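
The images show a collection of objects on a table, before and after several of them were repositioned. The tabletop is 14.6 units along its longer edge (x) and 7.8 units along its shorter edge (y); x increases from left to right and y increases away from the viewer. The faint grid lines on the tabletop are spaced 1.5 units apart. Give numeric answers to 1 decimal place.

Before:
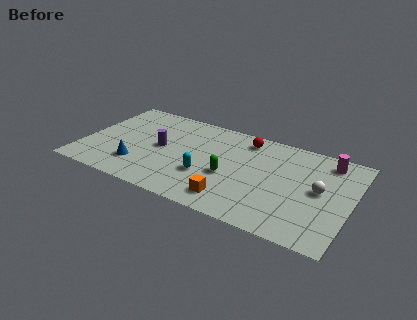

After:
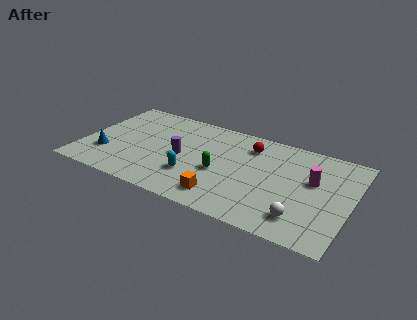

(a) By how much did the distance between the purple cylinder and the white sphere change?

-1.6

Before: roughly 8.7 units apart; after: 7.1. That's 1.6 units closer together.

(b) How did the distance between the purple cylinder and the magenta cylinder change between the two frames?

-2.1

They were about 9.3 units apart before and 7.2 after — 2.1 units closer together.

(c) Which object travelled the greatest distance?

the white sphere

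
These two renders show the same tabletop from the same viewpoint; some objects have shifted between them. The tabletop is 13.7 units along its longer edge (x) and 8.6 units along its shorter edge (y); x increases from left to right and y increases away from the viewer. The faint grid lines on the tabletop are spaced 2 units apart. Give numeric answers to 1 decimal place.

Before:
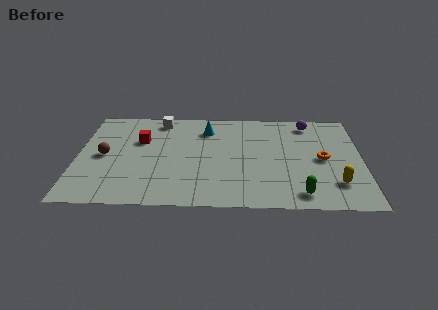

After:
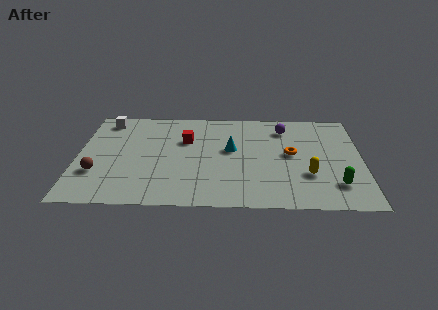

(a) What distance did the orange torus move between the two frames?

1.6

The orange torus was near (11.8, 4.2) before and (10.3, 4.6) after, so it travelled √(1.5² + 0.4²) ≈ 1.6 units.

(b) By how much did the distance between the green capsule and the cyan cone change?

-1.3

The distance was about 7.1 in the first image and 5.8 in the second, so they moved 1.3 units closer together.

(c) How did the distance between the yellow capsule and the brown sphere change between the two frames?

-1.2

The distance was about 11.3 in the first image and 10.1 in the second, so they moved 1.2 units closer together.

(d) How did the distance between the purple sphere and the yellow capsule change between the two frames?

-1.2

The distance was about 5.4 in the first image and 4.2 in the second, so they moved 1.2 units closer together.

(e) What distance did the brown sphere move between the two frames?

1.5

The brown sphere moved from about (1.3, 4.2) to (1.0, 2.7), a distance of √(0.3² + 1.5²) ≈ 1.5.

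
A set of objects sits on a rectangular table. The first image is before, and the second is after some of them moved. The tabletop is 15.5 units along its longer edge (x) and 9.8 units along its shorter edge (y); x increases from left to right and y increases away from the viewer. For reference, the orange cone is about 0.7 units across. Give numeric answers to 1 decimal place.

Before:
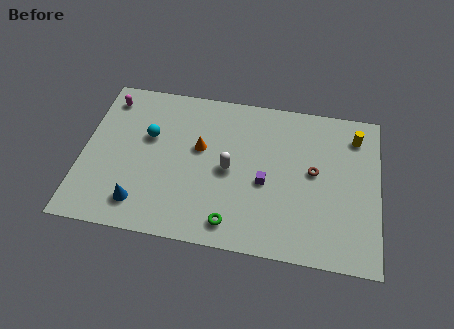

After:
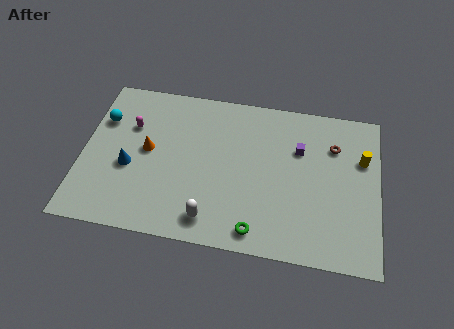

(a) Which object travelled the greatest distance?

the white capsule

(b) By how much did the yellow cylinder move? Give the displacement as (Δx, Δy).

(0.4, -1.4)

From the two frames, the yellow cylinder sits at roughly (14.2, 7.9) before and (14.6, 6.5) after.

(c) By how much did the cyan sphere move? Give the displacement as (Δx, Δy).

(-2.5, 0.7)

The cyan sphere started near (3.4, 6.1) and ended near (0.9, 6.8).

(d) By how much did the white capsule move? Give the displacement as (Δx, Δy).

(-0.8, -3.2)

From the two frames, the white capsule sits at roughly (7.7, 4.7) before and (6.9, 1.5) after.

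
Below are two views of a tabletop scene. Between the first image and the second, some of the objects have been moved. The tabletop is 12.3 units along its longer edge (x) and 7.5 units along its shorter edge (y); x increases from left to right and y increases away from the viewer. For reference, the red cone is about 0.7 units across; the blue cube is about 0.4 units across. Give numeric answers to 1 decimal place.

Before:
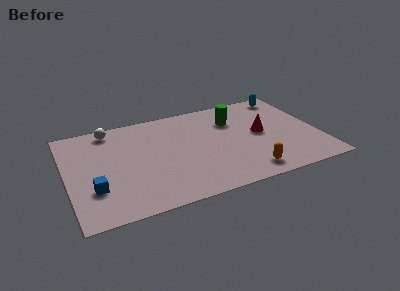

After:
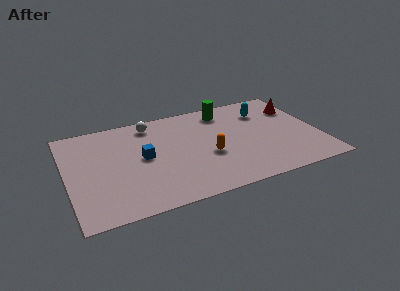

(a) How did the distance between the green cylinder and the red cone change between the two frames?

+1.7

Before: roughly 1.9 units apart; after: 3.6. That's 1.7 units further apart.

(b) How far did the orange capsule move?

2.5

The orange capsule was near (8.5, 1.1) before and (6.8, 3.0) after, so it travelled √(1.7² + 1.9²) ≈ 2.5 units.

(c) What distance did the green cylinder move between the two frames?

0.9

From (8.3, 5.4) to (8.0, 6.3), the green cylinder covered √(0.3² + 0.9²) ≈ 0.9 units.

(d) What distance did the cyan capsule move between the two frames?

1.6

The cyan capsule was near (11.2, 6.6) before and (9.9, 5.6) after, so it travelled √(1.3² + 1.0²) ≈ 1.6 units.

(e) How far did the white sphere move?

2.0

The white sphere moved from about (2.3, 6.6) to (4.3, 6.4), a distance of √(2.0² + 0.2²) ≈ 2.0.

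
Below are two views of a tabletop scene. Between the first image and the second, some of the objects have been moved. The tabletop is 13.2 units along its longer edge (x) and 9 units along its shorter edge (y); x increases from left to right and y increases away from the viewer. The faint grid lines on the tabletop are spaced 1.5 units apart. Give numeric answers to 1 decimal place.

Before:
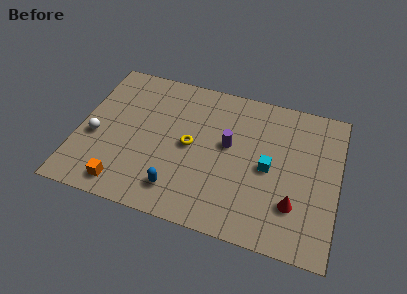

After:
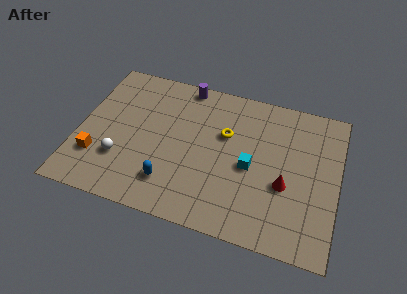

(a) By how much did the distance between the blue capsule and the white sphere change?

-2.1

They were about 4.8 units apart before and 2.7 after — 2.1 units closer together.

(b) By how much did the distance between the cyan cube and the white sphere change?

-2.2

The distance was about 8.8 in the first image and 6.6 in the second, so they moved 2.2 units closer together.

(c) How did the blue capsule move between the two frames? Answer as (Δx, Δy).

(-0.4, 0.3)

The blue capsule started near (5.3, 1.7) and ended near (4.9, 2.0).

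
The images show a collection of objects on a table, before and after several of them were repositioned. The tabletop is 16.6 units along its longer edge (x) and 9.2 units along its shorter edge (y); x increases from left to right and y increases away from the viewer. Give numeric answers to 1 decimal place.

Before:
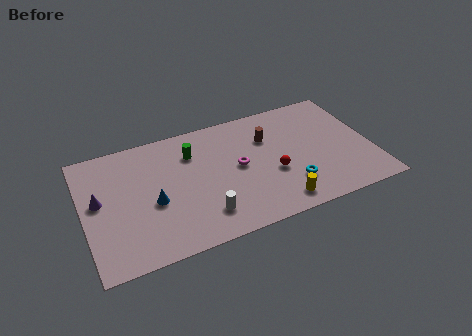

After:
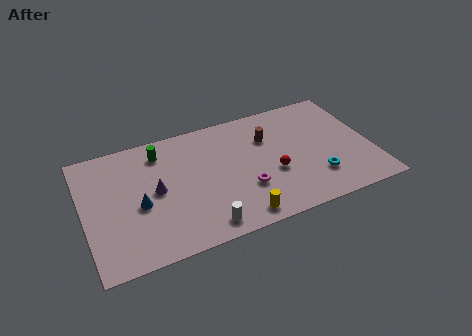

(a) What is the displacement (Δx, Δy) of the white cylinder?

(-0.1, -0.8)

The white cylinder started near (6.6, 2.0) and ended near (6.5, 1.2).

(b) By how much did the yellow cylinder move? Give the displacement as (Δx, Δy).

(-2.3, -0.2)

The yellow cylinder was at about (10.8, 1.3) and moved to about (8.5, 1.1).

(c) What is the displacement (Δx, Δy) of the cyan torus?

(1.5, 0.0)

The cyan torus started near (11.7, 2.4) and ended near (13.2, 2.4).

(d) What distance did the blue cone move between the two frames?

0.8

The blue cone moved from about (3.9, 3.9) to (3.1, 4.0), a distance of √(0.8² + 0.1²) ≈ 0.8.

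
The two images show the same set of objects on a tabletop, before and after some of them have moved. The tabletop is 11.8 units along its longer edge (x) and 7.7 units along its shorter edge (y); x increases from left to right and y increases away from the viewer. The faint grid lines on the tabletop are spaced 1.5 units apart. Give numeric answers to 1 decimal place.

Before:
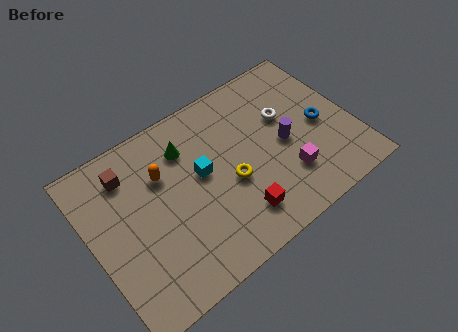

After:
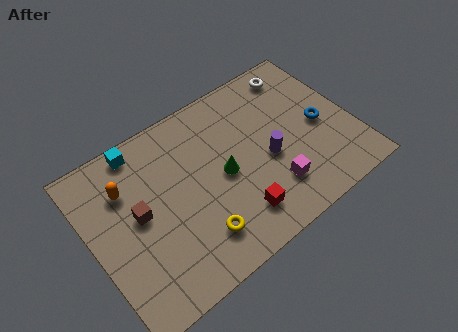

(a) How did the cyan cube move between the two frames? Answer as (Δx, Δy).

(-2.3, 2.6)

From the two frames, the cyan cube sits at roughly (5.0, 4.3) before and (2.7, 6.9) after.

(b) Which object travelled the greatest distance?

the cyan cube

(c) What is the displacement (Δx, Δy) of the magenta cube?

(-0.7, -0.2)

The magenta cube was at about (8.5, 2.1) and moved to about (7.8, 1.9).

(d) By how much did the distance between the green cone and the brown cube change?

+1.2

They were about 2.6 units apart before and 3.8 after — 1.2 units further apart.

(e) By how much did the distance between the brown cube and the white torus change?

+1.2

The distance was about 7.1 in the first image and 8.3 in the second, so they moved 1.2 units further apart.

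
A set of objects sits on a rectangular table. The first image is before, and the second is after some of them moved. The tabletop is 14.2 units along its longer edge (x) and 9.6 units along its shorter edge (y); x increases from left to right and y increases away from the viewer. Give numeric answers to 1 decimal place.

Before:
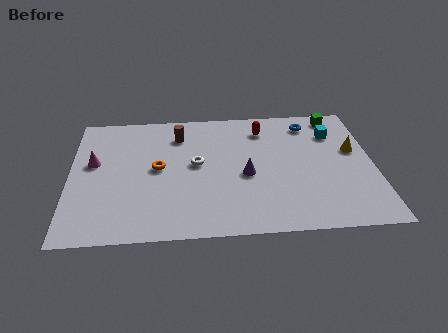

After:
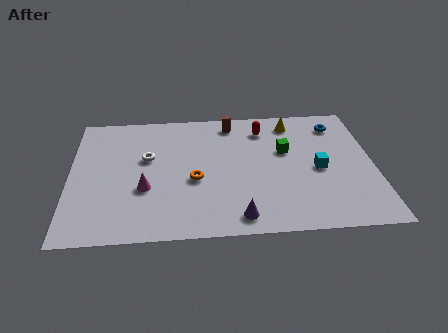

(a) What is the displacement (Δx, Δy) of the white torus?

(-2.3, 0.6)

The white torus was at about (5.9, 5.2) and moved to about (3.6, 5.8).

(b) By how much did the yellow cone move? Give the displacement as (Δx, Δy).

(-2.8, 2.4)

From the two frames, the yellow cone sits at roughly (13.3, 5.7) before and (10.5, 8.1) after.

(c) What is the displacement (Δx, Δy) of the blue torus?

(1.3, -0.2)

From the two frames, the blue torus sits at roughly (11.3, 8.0) before and (12.6, 7.8) after.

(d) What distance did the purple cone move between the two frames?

3.0

The purple cone moved from about (8.2, 4.2) to (7.8, 1.2), a distance of √(0.4² + 3.0²) ≈ 3.0.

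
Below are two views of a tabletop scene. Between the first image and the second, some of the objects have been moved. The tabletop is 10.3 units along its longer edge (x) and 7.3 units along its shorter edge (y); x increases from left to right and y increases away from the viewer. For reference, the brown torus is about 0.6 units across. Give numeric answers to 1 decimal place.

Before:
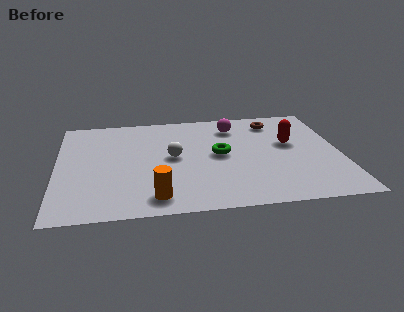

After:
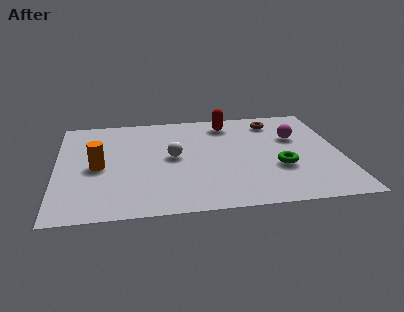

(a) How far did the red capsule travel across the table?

2.8

The red capsule moved from about (8.5, 4.3) to (6.3, 6.1), a distance of √(2.2² + 1.8²) ≈ 2.8.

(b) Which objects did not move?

the white sphere and the brown torus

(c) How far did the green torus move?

2.4

The green torus moved from about (5.9, 3.8) to (8.0, 2.6), a distance of √(2.1² + 1.2²) ≈ 2.4.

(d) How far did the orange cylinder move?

3.0

From (3.5, 1.1) to (1.5, 3.4), the orange cylinder covered √(2.0² + 2.3²) ≈ 3.0 units.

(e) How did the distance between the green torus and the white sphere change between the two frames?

+2.3

The distance was about 1.7 in the first image and 4.0 in the second, so they moved 2.3 units further apart.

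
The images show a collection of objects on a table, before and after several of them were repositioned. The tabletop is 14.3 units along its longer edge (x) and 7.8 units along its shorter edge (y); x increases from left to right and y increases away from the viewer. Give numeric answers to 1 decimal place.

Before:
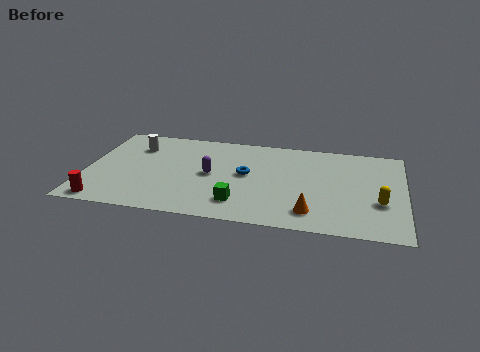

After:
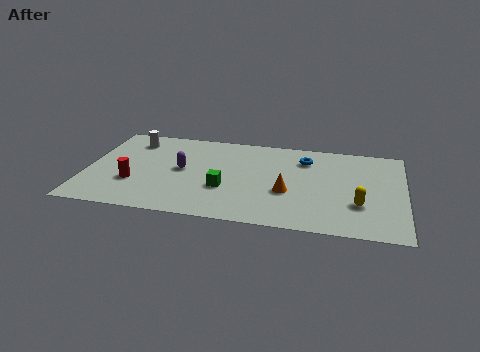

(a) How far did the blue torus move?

3.2

The blue torus was near (7.2, 4.2) before and (9.8, 6.0) after, so it travelled √(2.6² + 1.8²) ≈ 3.2 units.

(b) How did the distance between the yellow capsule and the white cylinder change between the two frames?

-0.4

Before: roughly 11.5 units apart; after: 11.1. That's 0.4 units closer together.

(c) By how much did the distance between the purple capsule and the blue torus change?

+4.2

The distance was about 1.6 in the first image and 5.8 in the second, so they moved 4.2 units further apart.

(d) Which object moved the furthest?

the blue torus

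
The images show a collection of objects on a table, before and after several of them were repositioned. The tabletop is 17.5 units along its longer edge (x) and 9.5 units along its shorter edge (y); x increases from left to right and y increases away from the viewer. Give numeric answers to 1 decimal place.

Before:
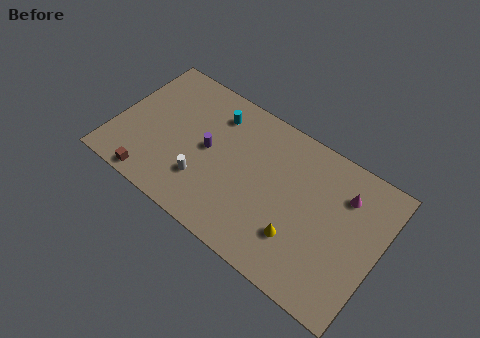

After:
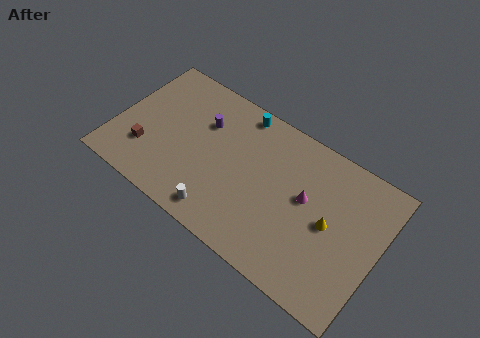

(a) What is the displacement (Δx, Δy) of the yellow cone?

(1.7, 2.0)

The yellow cone started near (12.6, 2.7) and ended near (14.3, 4.7).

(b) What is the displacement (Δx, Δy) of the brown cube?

(-0.8, 1.8)

The brown cube was at about (3.1, 0.9) and moved to about (2.3, 2.7).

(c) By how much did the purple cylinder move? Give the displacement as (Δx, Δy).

(-0.6, 1.6)

From the two frames, the purple cylinder sits at roughly (6.1, 4.9) before and (5.5, 6.5) after.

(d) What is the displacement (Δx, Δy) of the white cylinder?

(1.5, -1.4)

The white cylinder started near (6.2, 2.7) and ended near (7.7, 1.3).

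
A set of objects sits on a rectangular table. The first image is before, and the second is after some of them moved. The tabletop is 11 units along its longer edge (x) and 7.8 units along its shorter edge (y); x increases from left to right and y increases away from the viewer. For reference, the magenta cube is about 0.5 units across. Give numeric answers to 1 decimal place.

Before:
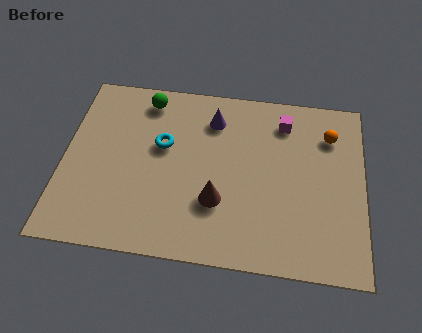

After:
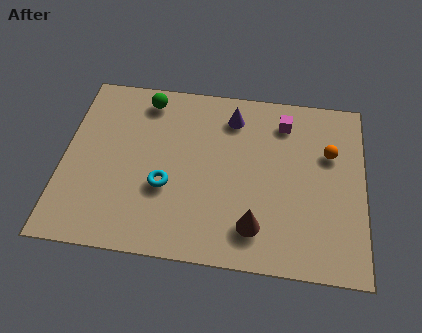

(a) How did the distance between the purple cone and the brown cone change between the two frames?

+1.2

The distance was about 3.6 in the first image and 4.8 in the second, so they moved 1.2 units further apart.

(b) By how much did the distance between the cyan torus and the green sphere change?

+1.8

Before: roughly 2.1 units apart; after: 3.9. That's 1.8 units further apart.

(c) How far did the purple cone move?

0.7

The purple cone moved from about (5.4, 6.1) to (6.1, 6.3), a distance of √(0.7² + 0.2²) ≈ 0.7.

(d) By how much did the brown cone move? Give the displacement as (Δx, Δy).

(1.4, -0.9)

The brown cone started near (5.7, 2.5) and ended near (7.1, 1.6).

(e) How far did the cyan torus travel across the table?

1.8

The cyan torus was near (3.6, 4.7) before and (3.8, 2.9) after, so it travelled √(0.2² + 1.8²) ≈ 1.8 units.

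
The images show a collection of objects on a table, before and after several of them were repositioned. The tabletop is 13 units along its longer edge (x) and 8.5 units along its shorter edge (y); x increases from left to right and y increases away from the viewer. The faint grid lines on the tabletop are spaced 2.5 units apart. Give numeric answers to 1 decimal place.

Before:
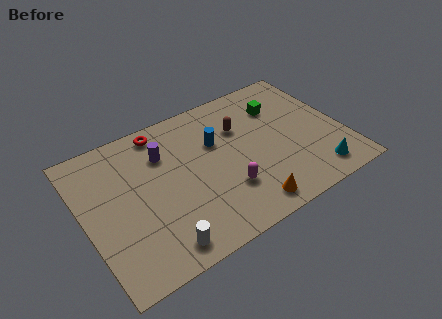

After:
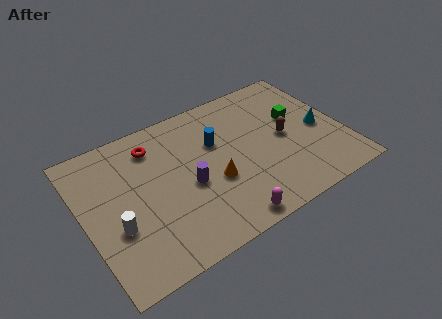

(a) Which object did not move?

the blue cylinder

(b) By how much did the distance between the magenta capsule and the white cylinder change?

+1.7

The distance was about 3.9 in the first image and 5.6 in the second, so they moved 1.7 units further apart.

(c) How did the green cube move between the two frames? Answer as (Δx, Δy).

(0.7, -1.1)

From the two frames, the green cube sits at roughly (10.2, 6.2) before and (10.9, 5.1) after.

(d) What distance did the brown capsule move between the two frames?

2.6

The brown capsule moved from about (8.1, 5.8) to (10.1, 4.2), a distance of √(2.0² + 1.6²) ≈ 2.6.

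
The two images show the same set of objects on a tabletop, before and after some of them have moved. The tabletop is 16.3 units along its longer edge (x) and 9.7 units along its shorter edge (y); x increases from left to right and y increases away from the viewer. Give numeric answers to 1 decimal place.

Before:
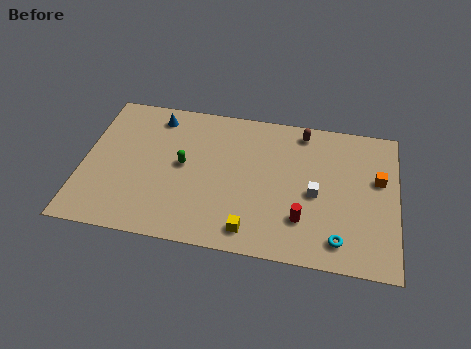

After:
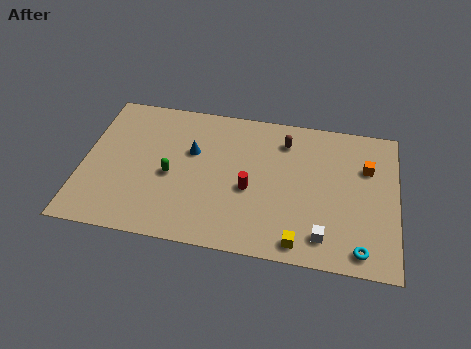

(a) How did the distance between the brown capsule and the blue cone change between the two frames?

-2.6

The distance was about 7.7 in the first image and 5.1 in the second, so they moved 2.6 units closer together.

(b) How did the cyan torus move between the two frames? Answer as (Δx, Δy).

(1.1, -0.4)

From the two frames, the cyan torus sits at roughly (13.4, 1.6) before and (14.5, 1.2) after.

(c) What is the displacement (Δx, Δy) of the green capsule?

(-0.6, -0.8)

The green capsule was at about (5.2, 5.1) and moved to about (4.6, 4.3).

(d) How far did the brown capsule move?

1.2

The brown capsule moved from about (11.3, 8.5) to (10.4, 7.7), a distance of √(0.9² + 0.8²) ≈ 1.2.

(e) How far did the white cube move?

2.7

From (12.1, 4.4) to (12.6, 1.7), the white cube covered √(0.5² + 2.7²) ≈ 2.7 units.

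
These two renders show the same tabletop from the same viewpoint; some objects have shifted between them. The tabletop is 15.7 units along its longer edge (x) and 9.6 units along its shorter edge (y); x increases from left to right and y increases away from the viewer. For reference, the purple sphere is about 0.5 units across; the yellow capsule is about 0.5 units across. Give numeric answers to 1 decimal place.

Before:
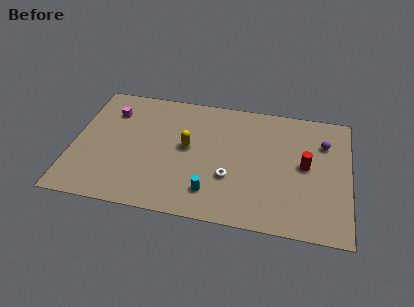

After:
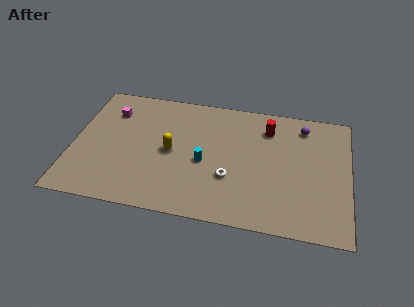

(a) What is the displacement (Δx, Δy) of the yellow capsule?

(-0.9, -0.5)

The yellow capsule was at about (6.5, 5.2) and moved to about (5.6, 4.7).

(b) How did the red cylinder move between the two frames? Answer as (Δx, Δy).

(-2.2, 2.5)

The red cylinder started near (13.2, 5.0) and ended near (11.0, 7.5).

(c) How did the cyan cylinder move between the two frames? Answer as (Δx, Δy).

(-0.5, 2.2)

The cyan cylinder was at about (8.0, 2.0) and moved to about (7.5, 4.2).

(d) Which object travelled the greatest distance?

the red cylinder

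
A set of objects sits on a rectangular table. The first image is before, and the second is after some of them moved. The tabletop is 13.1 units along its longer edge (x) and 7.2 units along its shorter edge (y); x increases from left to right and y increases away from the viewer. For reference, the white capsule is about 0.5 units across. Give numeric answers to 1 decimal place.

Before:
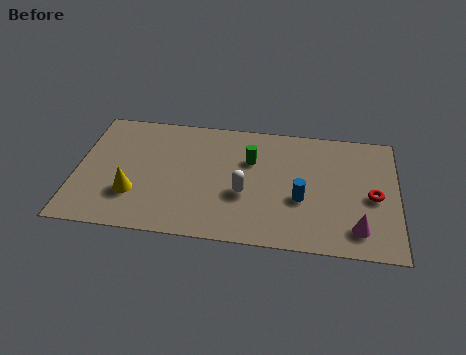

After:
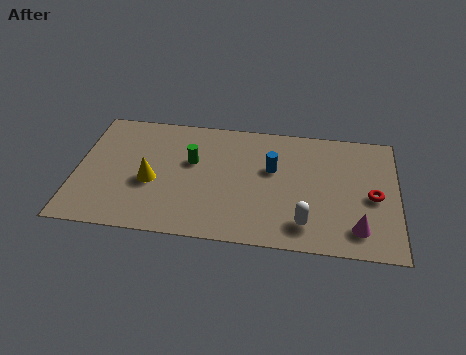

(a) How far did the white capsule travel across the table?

2.9

The white capsule moved from about (6.9, 2.8) to (9.4, 1.4), a distance of √(2.5² + 1.4²) ≈ 2.9.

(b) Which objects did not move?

the red torus and the magenta cone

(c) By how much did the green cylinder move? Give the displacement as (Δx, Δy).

(-2.4, -0.4)

The green cylinder started near (7.1, 4.8) and ended near (4.7, 4.4).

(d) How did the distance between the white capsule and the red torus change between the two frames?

-1.9

They were about 5.2 units apart before and 3.3 after — 1.9 units closer together.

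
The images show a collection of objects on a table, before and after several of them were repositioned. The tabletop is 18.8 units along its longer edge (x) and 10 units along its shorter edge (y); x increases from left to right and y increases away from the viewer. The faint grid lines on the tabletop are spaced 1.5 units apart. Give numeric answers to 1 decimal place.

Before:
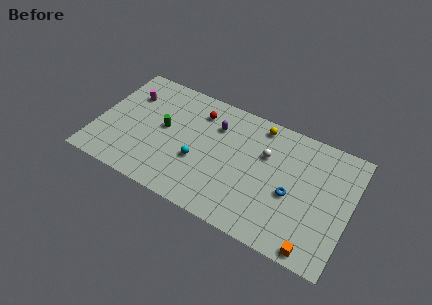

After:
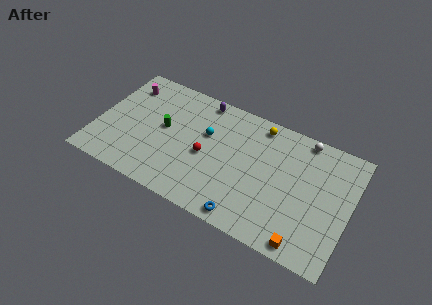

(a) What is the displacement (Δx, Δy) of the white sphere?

(2.6, 2.5)

The white sphere started near (12.4, 6.6) and ended near (15.0, 9.1).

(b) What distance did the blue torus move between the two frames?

4.4

The blue torus moved from about (14.6, 4.3) to (11.7, 1.0), a distance of √(2.9² + 3.3²) ≈ 4.4.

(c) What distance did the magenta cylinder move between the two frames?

0.8

From (2.0, 7.2) to (1.6, 7.9), the magenta cylinder covered √(0.4² + 0.7²) ≈ 0.8 units.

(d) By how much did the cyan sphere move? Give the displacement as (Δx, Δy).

(0.3, 2.5)

From the two frames, the cyan sphere sits at roughly (7.7, 3.8) before and (8.0, 6.3) after.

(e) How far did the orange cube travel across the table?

0.7

From (16.7, 0.9) to (16.0, 1.0), the orange cube covered √(0.7² + 0.1²) ≈ 0.7 units.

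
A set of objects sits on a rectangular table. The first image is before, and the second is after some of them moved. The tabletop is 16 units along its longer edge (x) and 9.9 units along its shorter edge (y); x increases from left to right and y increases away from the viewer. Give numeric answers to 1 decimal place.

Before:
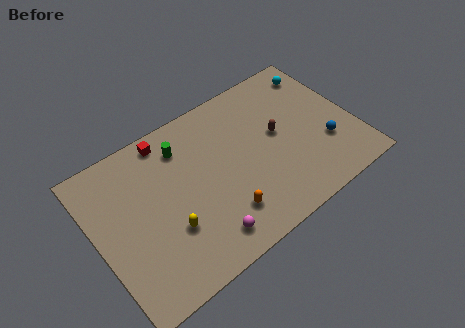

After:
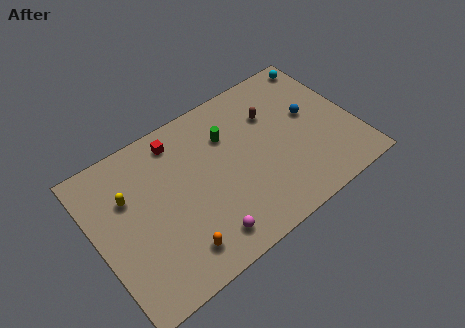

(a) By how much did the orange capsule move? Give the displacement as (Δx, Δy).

(-3.0, -0.5)

From the two frames, the orange capsule sits at roughly (7.3, 2.3) before and (4.3, 1.8) after.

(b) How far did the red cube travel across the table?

0.7

The red cube moved from about (5.0, 8.8) to (5.6, 8.4), a distance of √(0.6² + 0.4²) ≈ 0.7.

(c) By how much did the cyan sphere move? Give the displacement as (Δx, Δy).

(0.3, 0.6)

The cyan sphere started near (14.7, 8.2) and ended near (15.0, 8.8).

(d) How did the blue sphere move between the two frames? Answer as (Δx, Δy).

(-0.5, 2.4)

The blue sphere was at about (14.0, 3.2) and moved to about (13.5, 5.6).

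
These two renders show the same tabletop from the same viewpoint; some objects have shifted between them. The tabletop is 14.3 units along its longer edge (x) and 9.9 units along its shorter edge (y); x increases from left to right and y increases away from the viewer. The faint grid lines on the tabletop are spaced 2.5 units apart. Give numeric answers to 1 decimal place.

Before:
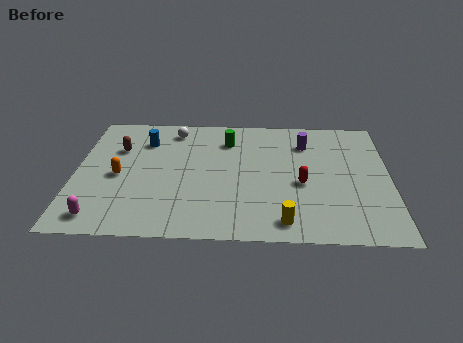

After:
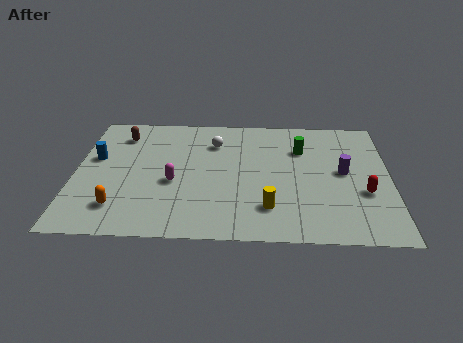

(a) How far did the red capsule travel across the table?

2.9

The red capsule was near (10.3, 4.2) before and (13.1, 3.6) after, so it travelled √(2.8² + 0.6²) ≈ 2.9 units.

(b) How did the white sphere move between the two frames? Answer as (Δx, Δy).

(1.9, -1.0)

The white sphere started near (4.4, 8.4) and ended near (6.3, 7.4).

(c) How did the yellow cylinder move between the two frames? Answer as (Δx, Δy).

(-0.7, 1.0)

The yellow cylinder was at about (9.5, 1.3) and moved to about (8.8, 2.3).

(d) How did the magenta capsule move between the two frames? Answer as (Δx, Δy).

(3.2, 2.8)

The magenta capsule was at about (1.3, 1.3) and moved to about (4.5, 4.1).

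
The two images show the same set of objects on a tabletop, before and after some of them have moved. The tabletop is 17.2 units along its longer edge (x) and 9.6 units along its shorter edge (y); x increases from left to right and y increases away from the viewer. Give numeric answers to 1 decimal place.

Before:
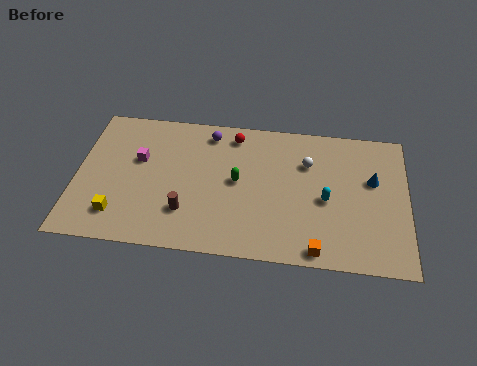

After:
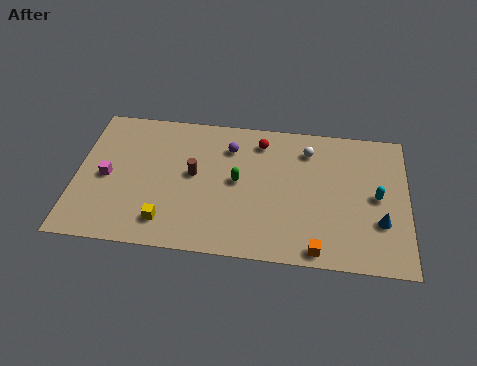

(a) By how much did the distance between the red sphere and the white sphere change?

-1.7

They were about 4.2 units apart before and 2.5 after — 1.7 units closer together.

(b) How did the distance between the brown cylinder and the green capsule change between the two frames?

-1.2

Before: roughly 3.5 units apart; after: 2.3. That's 1.2 units closer together.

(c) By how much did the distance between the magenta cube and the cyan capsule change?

+4.1

Before: roughly 9.9 units apart; after: 14.0. That's 4.1 units further apart.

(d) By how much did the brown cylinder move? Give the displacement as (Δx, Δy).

(0.3, 2.6)

From the two frames, the brown cylinder sits at roughly (5.8, 2.6) before and (6.1, 5.2) after.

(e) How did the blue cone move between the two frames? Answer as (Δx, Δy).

(0.4, -2.8)

The blue cone was at about (15.4, 5.9) and moved to about (15.8, 3.1).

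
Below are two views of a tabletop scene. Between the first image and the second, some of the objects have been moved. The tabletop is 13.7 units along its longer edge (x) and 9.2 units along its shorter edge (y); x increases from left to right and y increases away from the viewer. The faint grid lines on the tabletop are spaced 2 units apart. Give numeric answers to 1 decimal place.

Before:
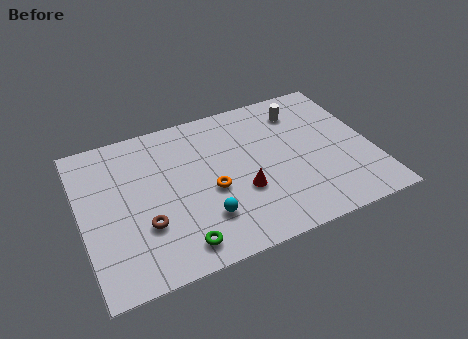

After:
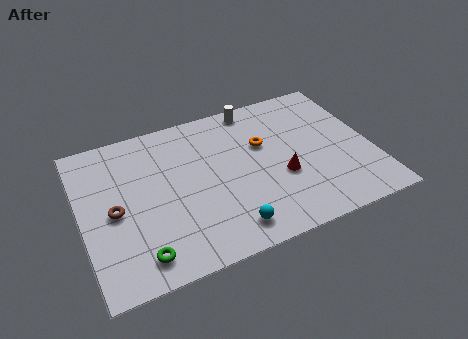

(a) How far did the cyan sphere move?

1.4

The cyan sphere was near (5.5, 2.4) before and (6.5, 1.4) after, so it travelled √(1.0² + 1.0²) ≈ 1.4 units.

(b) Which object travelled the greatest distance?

the orange torus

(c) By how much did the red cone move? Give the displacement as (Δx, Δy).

(1.9, 0.2)

The red cone started near (7.4, 3.3) and ended near (9.3, 3.5).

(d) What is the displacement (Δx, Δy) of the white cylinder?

(-2.1, 1.0)

From the two frames, the white cylinder sits at roughly (10.7, 7.3) before and (8.6, 8.3) after.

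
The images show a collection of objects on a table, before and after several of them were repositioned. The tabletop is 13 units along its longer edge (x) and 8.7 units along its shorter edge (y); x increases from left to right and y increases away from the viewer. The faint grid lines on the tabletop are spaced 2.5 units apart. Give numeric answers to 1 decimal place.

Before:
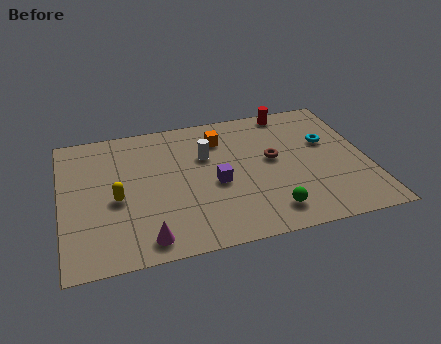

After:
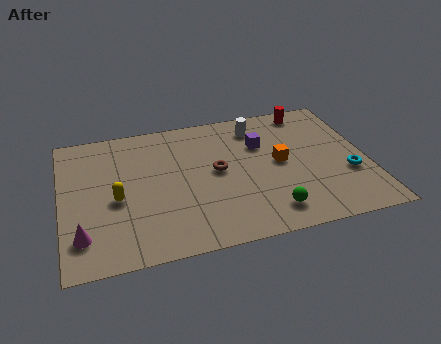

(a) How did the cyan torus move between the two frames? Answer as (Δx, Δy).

(0.7, -2.3)

The cyan torus started near (11.4, 5.4) and ended near (12.1, 3.1).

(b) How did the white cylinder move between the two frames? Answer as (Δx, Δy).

(2.3, 1.4)

The white cylinder started near (6.2, 5.7) and ended near (8.5, 7.1).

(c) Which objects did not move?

the yellow capsule and the green sphere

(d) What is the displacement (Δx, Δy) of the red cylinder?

(0.8, -0.2)

The red cylinder started near (10.0, 7.9) and ended near (10.8, 7.7).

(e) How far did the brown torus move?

2.4

The brown torus was near (9.0, 4.8) before and (6.6, 4.6) after, so it travelled √(2.4² + 0.2²) ≈ 2.4 units.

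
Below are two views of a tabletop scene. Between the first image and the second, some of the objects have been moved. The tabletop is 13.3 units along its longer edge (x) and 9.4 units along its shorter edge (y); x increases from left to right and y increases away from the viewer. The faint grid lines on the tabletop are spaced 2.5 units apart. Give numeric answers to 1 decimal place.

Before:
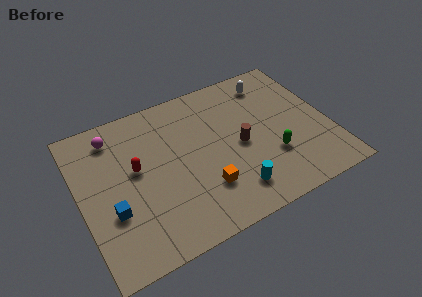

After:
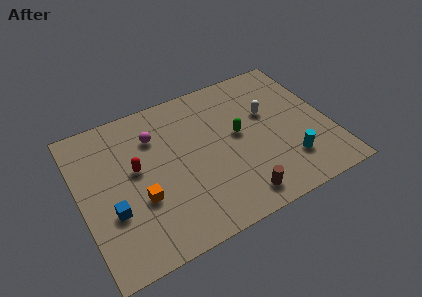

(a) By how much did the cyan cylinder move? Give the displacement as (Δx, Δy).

(3.1, 0.5)

The cyan cylinder was at about (7.7, 1.8) and moved to about (10.8, 2.3).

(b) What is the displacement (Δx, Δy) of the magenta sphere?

(2.1, -0.9)

From the two frames, the magenta sphere sits at roughly (2.1, 7.8) before and (4.2, 6.9) after.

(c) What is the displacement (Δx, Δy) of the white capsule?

(-0.5, -2.0)

The white capsule was at about (10.7, 7.8) and moved to about (10.2, 5.8).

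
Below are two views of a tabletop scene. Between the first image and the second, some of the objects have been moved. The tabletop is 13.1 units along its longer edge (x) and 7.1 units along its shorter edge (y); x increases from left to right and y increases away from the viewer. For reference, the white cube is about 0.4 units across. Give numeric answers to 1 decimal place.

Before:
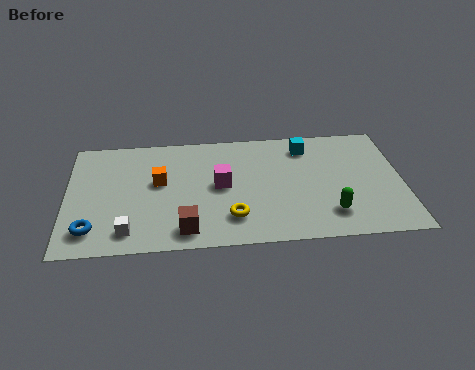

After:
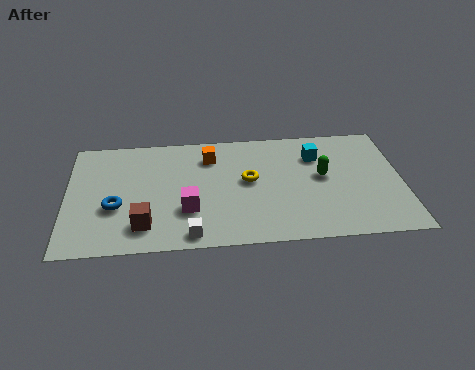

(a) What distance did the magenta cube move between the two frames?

1.9

From (6.0, 3.7) to (4.7, 2.3), the magenta cube covered √(1.3² + 1.4²) ≈ 1.9 units.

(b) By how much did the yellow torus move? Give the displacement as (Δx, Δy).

(0.7, 2.2)

The yellow torus was at about (6.4, 1.7) and moved to about (7.1, 3.9).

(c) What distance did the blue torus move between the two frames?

1.6

The blue torus was near (1.0, 1.4) before and (1.9, 2.7) after, so it travelled √(0.9² + 1.3²) ≈ 1.6 units.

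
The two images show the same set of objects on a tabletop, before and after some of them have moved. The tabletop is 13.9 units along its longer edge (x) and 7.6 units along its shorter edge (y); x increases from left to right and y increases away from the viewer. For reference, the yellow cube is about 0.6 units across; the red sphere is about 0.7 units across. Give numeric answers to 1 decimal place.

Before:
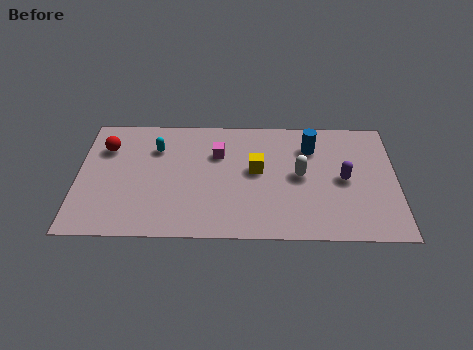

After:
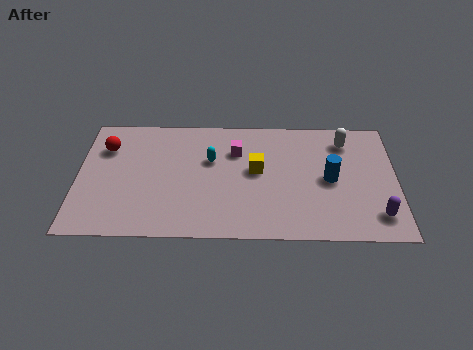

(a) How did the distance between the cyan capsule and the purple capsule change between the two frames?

-0.5

They were about 8.4 units apart before and 7.9 after — 0.5 units closer together.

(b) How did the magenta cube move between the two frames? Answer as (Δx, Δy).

(0.8, 0.2)

The magenta cube was at about (6.1, 5.2) and moved to about (6.9, 5.4).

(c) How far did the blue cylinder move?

2.2

From (10.2, 5.7) to (11.0, 3.7), the blue cylinder covered √(0.8² + 2.0²) ≈ 2.2 units.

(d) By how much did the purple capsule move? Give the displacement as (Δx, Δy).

(1.4, -2.2)

The purple capsule was at about (11.6, 3.7) and moved to about (13.0, 1.5).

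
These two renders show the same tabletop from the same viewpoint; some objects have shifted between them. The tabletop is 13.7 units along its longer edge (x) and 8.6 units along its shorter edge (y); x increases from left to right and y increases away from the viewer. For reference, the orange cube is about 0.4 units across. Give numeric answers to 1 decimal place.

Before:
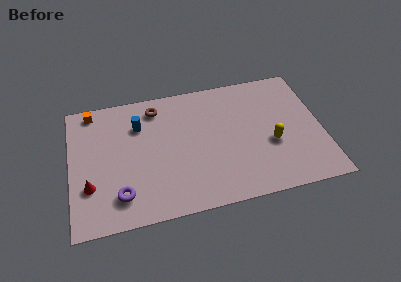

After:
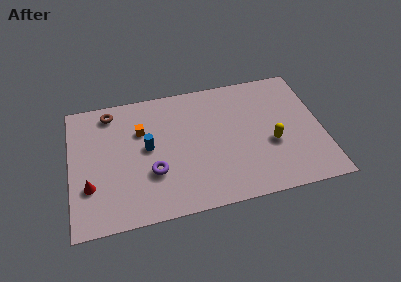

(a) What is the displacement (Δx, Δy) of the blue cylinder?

(0.4, -1.6)

From the two frames, the blue cylinder sits at roughly (3.8, 6.2) before and (4.2, 4.6) after.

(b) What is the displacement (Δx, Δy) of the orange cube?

(2.6, -1.9)

The orange cube was at about (1.3, 7.7) and moved to about (3.9, 5.8).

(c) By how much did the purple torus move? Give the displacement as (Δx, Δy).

(1.8, 1.1)

From the two frames, the purple torus sits at roughly (2.6, 1.8) before and (4.4, 2.9) after.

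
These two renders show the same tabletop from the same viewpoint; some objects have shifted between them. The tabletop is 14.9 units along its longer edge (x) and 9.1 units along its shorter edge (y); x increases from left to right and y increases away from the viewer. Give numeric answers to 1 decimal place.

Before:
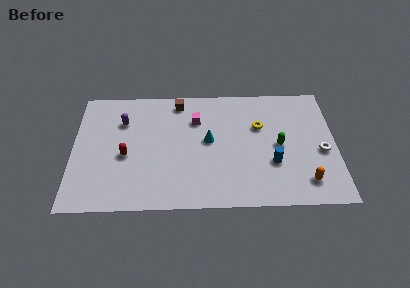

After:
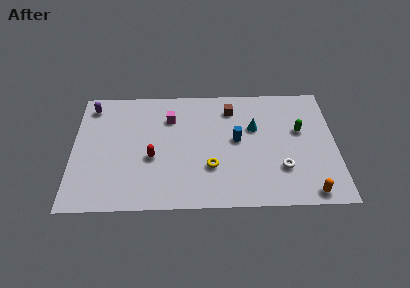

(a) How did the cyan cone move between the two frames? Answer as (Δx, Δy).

(2.6, 0.9)

The cyan cone was at about (7.7, 4.9) and moved to about (10.3, 5.8).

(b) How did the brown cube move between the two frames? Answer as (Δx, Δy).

(3.0, -0.6)

The brown cube was at about (6.0, 7.9) and moved to about (9.0, 7.3).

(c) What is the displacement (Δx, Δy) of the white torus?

(-2.3, -1.2)

From the two frames, the white torus sits at roughly (14.1, 3.9) before and (11.8, 2.7) after.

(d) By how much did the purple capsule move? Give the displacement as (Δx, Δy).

(-1.8, 1.2)

The purple capsule started near (2.8, 6.5) and ended near (1.0, 7.7).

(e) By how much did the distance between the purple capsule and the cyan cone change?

+4.3

Before: roughly 5.2 units apart; after: 9.5. That's 4.3 units further apart.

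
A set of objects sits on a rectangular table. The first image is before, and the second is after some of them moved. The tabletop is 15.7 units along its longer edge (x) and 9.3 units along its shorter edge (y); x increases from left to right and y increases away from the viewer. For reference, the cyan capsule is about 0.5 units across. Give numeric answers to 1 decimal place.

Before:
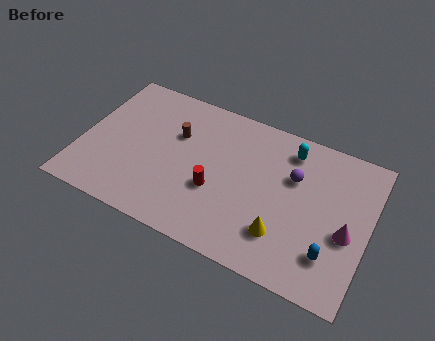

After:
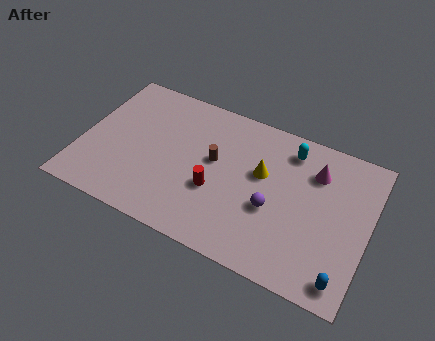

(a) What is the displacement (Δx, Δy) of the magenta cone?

(-2.0, 3.0)

The magenta cone was at about (14.6, 3.9) and moved to about (12.6, 6.9).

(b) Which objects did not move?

the red cylinder and the cyan capsule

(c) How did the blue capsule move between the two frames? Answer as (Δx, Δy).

(0.8, -1.1)

The blue capsule started near (13.9, 2.3) and ended near (14.7, 1.2).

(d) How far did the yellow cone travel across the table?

3.5

The yellow cone moved from about (11.3, 2.4) to (9.8, 5.6), a distance of √(1.5² + 3.2²) ≈ 3.5.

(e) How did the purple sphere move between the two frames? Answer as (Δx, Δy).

(-0.9, -2.4)

The purple sphere was at about (11.5, 6.1) and moved to about (10.6, 3.7).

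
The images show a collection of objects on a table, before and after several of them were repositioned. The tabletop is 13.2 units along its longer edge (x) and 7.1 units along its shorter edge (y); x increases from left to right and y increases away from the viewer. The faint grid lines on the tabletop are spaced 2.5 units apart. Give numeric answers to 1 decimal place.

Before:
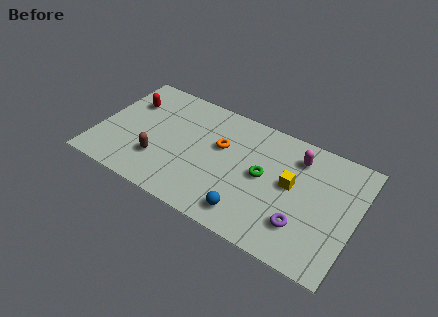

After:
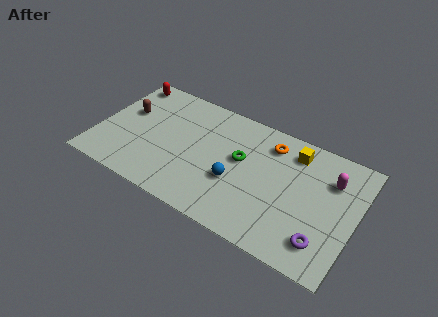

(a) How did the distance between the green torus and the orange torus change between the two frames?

-0.3

The distance was about 2.4 in the first image and 2.1 in the second, so they moved 0.3 units closer together.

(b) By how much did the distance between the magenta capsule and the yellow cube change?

+0.4

They were about 1.7 units apart before and 2.1 after — 0.4 units further apart.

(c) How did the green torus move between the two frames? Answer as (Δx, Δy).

(-1.2, 0.4)

The green torus started near (8.5, 3.7) and ended near (7.3, 4.1).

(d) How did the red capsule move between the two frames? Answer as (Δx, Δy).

(-0.4, 1.2)

The red capsule started near (1.3, 5.0) and ended near (0.9, 6.2).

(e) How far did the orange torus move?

2.7

The orange torus moved from about (6.2, 4.4) to (8.6, 5.7), a distance of √(2.4² + 1.3²) ≈ 2.7.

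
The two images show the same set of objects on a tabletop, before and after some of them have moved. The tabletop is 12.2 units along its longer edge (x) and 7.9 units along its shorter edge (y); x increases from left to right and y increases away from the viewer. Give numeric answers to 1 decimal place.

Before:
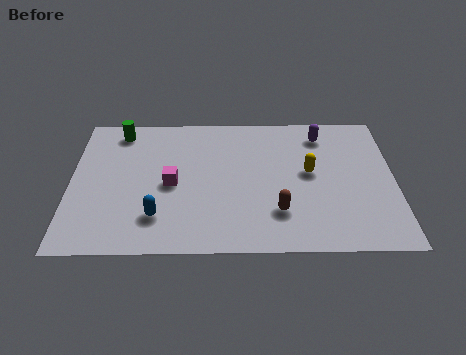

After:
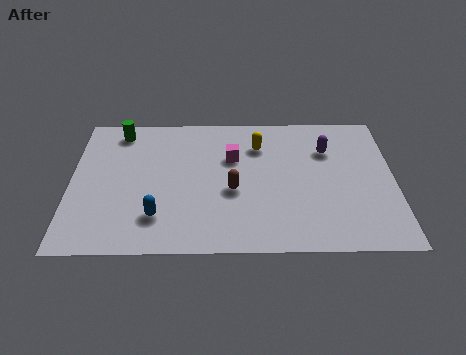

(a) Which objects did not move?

the blue capsule and the green cylinder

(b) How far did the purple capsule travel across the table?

0.9

The purple capsule moved from about (9.5, 6.5) to (9.7, 5.6), a distance of √(0.2² + 0.9²) ≈ 0.9.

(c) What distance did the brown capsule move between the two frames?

2.1

The brown capsule moved from about (7.8, 2.1) to (6.1, 3.3), a distance of √(1.7² + 1.2²) ≈ 2.1.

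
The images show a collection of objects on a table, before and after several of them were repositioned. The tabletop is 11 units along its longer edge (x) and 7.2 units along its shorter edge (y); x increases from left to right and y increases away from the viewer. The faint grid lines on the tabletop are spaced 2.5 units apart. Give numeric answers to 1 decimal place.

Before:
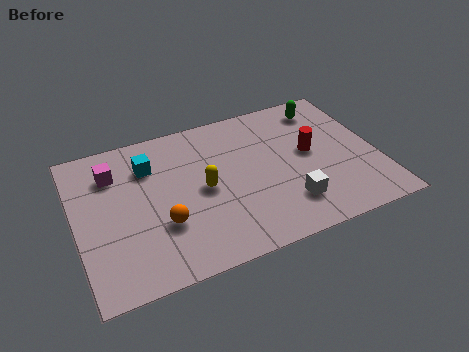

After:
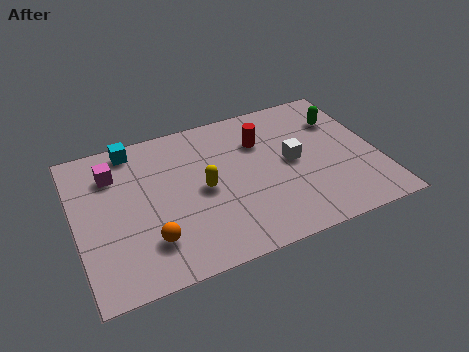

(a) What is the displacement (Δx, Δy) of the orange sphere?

(-0.5, -0.6)

From the two frames, the orange sphere sits at roughly (3.0, 2.4) before and (2.5, 1.8) after.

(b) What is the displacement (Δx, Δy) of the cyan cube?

(-0.5, 1.1)

The cyan cube started near (2.8, 5.3) and ended near (2.3, 6.4).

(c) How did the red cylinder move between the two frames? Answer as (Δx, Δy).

(-1.7, 1.2)

The red cylinder was at about (8.6, 3.9) and moved to about (6.9, 5.1).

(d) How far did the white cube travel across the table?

2.0

The white cube moved from about (7.5, 1.7) to (7.9, 3.7), a distance of √(0.4² + 2.0²) ≈ 2.0.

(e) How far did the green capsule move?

0.9

The green capsule moved from about (9.4, 6.0) to (9.9, 5.2), a distance of √(0.5² + 0.8²) ≈ 0.9.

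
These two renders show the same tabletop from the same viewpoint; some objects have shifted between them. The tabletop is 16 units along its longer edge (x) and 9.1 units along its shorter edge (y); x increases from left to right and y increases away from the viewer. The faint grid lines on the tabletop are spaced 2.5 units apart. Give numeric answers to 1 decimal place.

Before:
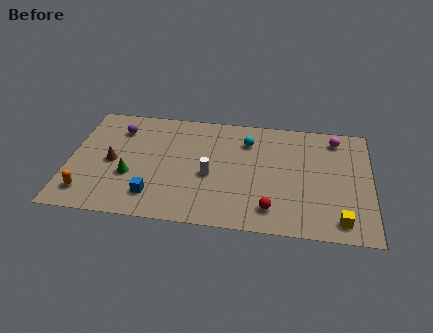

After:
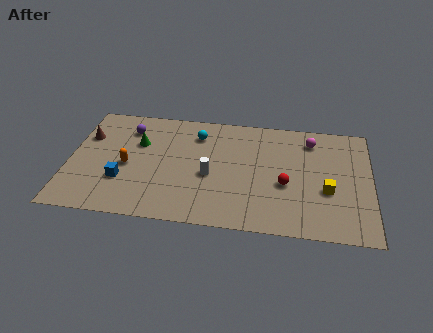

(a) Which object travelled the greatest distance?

the orange capsule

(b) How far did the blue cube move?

2.0

From (4.6, 1.9) to (2.9, 2.9), the blue cube covered √(1.7² + 1.0²) ≈ 2.0 units.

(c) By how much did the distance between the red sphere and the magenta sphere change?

-2.9

The distance was about 6.8 in the first image and 3.9 in the second, so they moved 2.9 units closer together.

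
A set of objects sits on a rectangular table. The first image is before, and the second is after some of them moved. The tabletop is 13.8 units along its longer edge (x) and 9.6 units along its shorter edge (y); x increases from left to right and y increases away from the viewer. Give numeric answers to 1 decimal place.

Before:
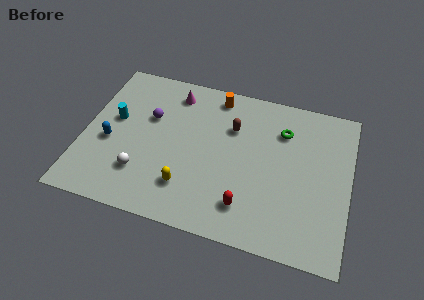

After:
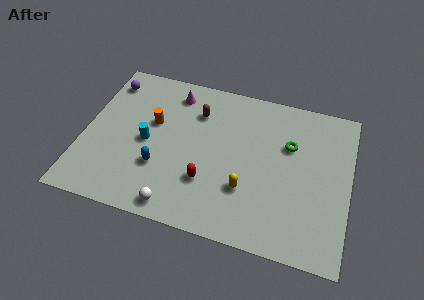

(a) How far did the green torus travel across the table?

0.9

The green torus moved from about (10.2, 7.1) to (10.6, 6.3), a distance of √(0.4² + 0.8²) ≈ 0.9.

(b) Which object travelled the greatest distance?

the orange cylinder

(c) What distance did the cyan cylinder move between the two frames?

2.1

The cyan cylinder moved from about (1.5, 5.5) to (3.3, 4.5), a distance of √(1.8² + 1.0²) ≈ 2.1.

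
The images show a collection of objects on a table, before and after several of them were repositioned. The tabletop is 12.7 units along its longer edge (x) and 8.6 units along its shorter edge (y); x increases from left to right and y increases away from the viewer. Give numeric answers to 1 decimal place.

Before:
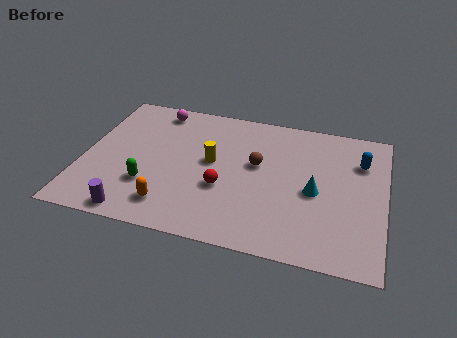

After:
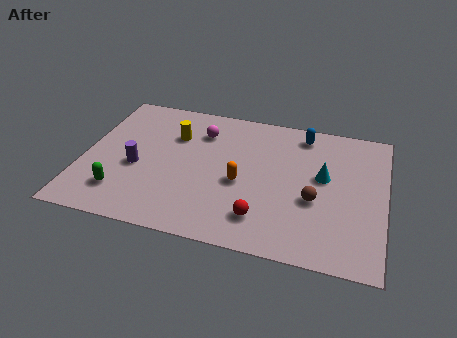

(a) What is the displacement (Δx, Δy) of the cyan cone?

(0.3, 1.0)

The cyan cone was at about (9.8, 3.9) and moved to about (10.1, 4.9).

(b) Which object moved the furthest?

the orange capsule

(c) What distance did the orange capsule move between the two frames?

3.5

From (3.9, 1.6) to (6.7, 3.7), the orange capsule covered √(2.8² + 2.1²) ≈ 3.5 units.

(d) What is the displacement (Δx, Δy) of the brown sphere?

(2.5, -1.6)

From the two frames, the brown sphere sits at roughly (7.3, 5.0) before and (9.8, 3.4) after.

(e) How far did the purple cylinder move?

2.8

From (2.5, 0.8) to (2.3, 3.6), the purple cylinder covered √(0.2² + 2.8²) ≈ 2.8 units.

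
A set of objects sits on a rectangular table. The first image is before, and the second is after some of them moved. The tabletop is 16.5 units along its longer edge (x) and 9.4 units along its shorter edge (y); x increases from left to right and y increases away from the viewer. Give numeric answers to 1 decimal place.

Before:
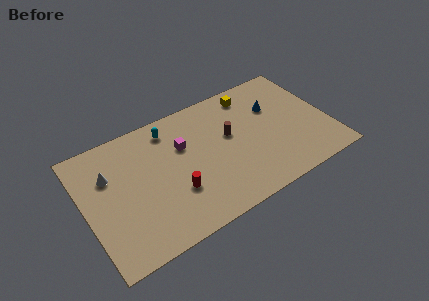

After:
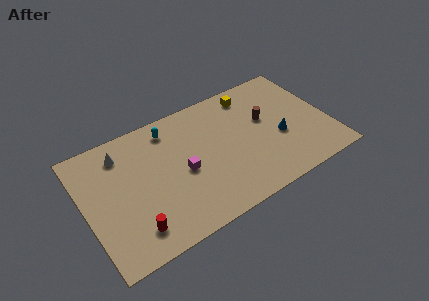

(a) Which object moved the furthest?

the red cylinder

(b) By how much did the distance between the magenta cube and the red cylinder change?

+1.2

The distance was about 3.3 in the first image and 4.5 in the second, so they moved 1.2 units further apart.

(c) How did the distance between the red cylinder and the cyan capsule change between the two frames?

+2.1

They were about 4.8 units apart before and 6.9 after — 2.1 units further apart.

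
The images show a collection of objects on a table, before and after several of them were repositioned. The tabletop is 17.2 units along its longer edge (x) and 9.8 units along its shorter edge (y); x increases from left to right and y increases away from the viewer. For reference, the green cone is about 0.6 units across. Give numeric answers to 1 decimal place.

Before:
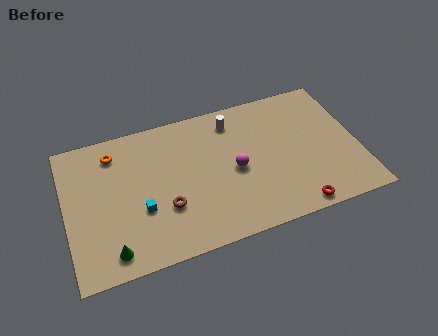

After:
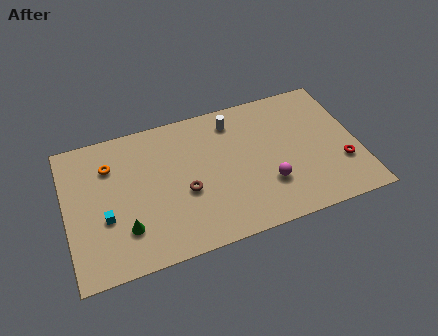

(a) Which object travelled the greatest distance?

the red torus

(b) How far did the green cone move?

1.5

The green cone moved from about (2.4, 1.4) to (3.3, 2.6), a distance of √(0.9² + 1.2²) ≈ 1.5.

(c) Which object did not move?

the white cylinder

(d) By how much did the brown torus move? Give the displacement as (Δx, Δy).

(1.2, 0.7)

The brown torus was at about (5.7, 3.3) and moved to about (6.9, 4.0).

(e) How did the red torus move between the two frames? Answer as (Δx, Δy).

(3.0, 2.2)

From the two frames, the red torus sits at roughly (13.1, 0.9) before and (16.1, 3.1) after.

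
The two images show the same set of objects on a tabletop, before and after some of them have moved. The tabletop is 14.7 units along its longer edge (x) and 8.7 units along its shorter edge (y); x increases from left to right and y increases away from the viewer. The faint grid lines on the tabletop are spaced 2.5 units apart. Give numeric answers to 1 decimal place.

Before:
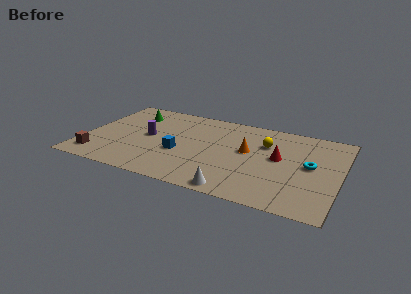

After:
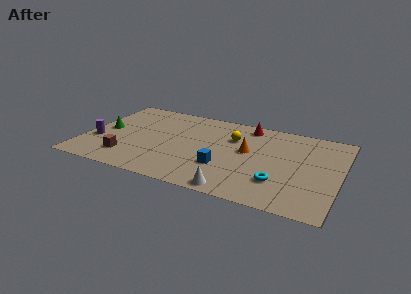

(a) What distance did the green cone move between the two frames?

2.6

The green cone was near (2.4, 6.7) before and (1.1, 4.4) after, so it travelled √(1.3² + 2.3²) ≈ 2.6 units.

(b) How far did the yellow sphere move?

1.9

The yellow sphere was near (10.3, 6.0) before and (8.4, 6.0) after, so it travelled √(1.9² + 0.0²) ≈ 1.9 units.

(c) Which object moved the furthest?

the red cone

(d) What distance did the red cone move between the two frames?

3.5

The red cone moved from about (11.2, 4.8) to (9.1, 7.6), a distance of √(2.1² + 2.8²) ≈ 3.5.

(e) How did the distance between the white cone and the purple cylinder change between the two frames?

+2.0

The distance was about 6.6 in the first image and 8.6 in the second, so they moved 2.0 units further apart.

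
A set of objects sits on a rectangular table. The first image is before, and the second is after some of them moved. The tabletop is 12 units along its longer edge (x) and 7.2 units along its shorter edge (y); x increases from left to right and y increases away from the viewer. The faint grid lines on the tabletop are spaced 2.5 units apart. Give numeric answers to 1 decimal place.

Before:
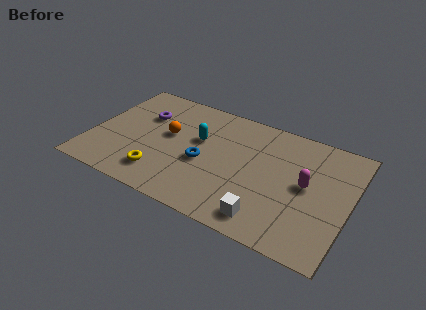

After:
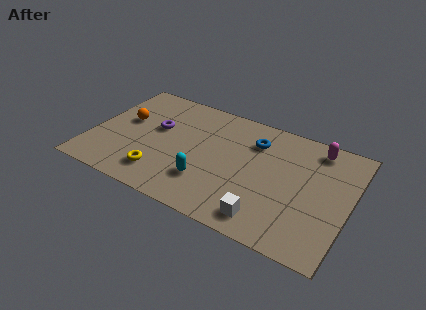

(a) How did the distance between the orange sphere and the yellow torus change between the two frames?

+0.8

Before: roughly 2.6 units apart; after: 3.4. That's 0.8 units further apart.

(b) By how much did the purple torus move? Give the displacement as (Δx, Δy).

(0.7, -0.6)

The purple torus started near (2.2, 4.9) and ended near (2.9, 4.3).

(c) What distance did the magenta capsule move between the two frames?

2.4

From (10.0, 3.8) to (10.2, 6.2), the magenta capsule covered √(0.2² + 2.4²) ≈ 2.4 units.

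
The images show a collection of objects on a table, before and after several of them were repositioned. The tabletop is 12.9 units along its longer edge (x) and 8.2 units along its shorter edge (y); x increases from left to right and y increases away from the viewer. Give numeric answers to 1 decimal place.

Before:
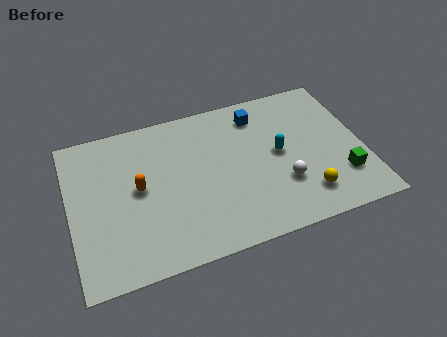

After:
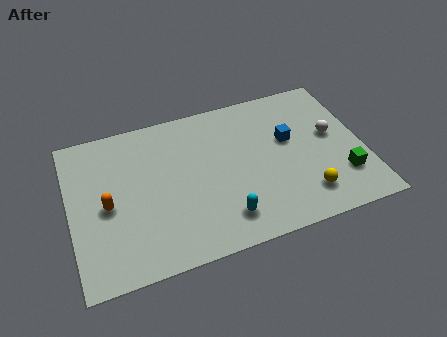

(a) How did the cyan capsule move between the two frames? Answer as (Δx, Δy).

(-2.7, -2.7)

The cyan capsule was at about (9.2, 4.3) and moved to about (6.5, 1.6).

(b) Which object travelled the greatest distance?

the cyan capsule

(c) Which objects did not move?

the yellow sphere and the green cube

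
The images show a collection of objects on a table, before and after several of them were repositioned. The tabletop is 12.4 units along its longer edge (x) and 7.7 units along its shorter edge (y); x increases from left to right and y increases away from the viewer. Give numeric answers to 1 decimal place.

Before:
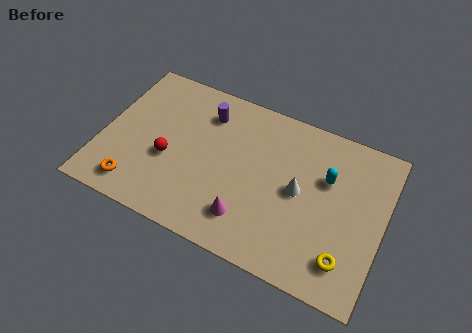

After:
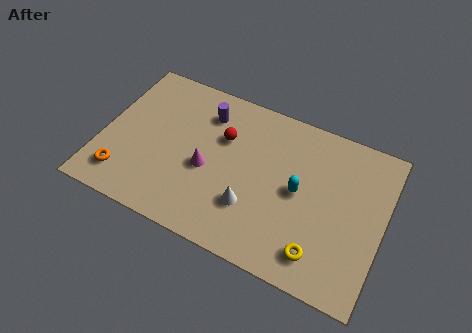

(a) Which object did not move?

the purple cylinder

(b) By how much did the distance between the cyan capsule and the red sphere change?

-3.4

The distance was about 7.1 in the first image and 3.7 in the second, so they moved 3.4 units closer together.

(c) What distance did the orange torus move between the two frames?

0.7

The orange torus moved from about (1.8, 1.2) to (1.2, 1.5), a distance of √(0.6² + 0.3²) ≈ 0.7.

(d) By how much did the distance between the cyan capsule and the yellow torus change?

-0.8

They were about 3.6 units apart before and 2.8 after — 0.8 units closer together.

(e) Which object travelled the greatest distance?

the red sphere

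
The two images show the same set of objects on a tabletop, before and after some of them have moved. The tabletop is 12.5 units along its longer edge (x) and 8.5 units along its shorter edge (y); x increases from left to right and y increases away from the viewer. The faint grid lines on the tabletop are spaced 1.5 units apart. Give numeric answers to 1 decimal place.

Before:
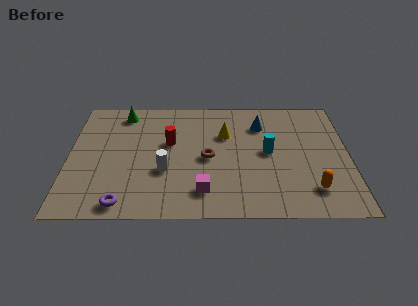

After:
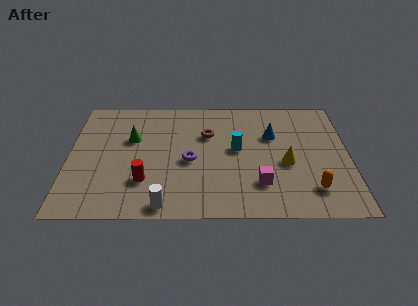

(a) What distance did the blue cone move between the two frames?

0.9

The blue cone moved from about (8.6, 6.4) to (9.1, 5.6), a distance of √(0.5² + 0.8²) ≈ 0.9.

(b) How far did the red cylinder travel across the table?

2.9

The red cylinder moved from about (4.5, 5.1) to (3.4, 2.4), a distance of √(1.1² + 2.7²) ≈ 2.9.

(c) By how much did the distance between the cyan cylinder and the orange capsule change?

+1.1

The distance was about 3.2 in the first image and 4.3 in the second, so they moved 1.1 units further apart.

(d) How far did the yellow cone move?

3.4

From (7.0, 5.7) to (9.7, 3.6), the yellow cone covered √(2.7² + 2.1²) ≈ 3.4 units.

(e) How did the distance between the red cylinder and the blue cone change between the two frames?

+2.2

The distance was about 4.3 in the first image and 6.5 in the second, so they moved 2.2 units further apart.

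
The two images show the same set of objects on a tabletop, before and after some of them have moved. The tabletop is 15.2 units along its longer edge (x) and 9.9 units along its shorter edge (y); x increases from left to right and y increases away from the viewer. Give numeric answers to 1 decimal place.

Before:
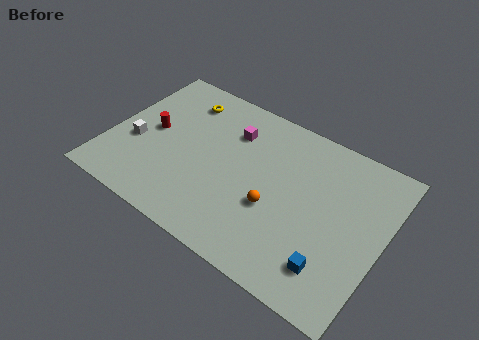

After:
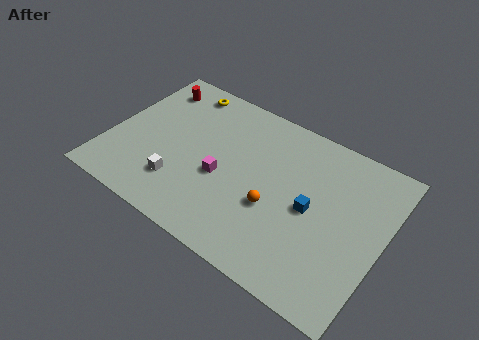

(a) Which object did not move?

the orange sphere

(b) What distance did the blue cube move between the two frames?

3.1

The blue cube was near (12.9, 2.1) before and (11.3, 4.8) after, so it travelled √(1.6² + 2.7²) ≈ 3.1 units.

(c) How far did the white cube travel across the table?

3.1

The white cube was near (1.5, 3.9) before and (4.3, 2.5) after, so it travelled √(2.8² + 1.4²) ≈ 3.1 units.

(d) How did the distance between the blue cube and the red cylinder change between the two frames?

-0.9

The distance was about 11.1 in the first image and 10.2 in the second, so they moved 0.9 units closer together.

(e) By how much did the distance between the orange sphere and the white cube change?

-2.6

The distance was about 7.9 in the first image and 5.3 in the second, so they moved 2.6 units closer together.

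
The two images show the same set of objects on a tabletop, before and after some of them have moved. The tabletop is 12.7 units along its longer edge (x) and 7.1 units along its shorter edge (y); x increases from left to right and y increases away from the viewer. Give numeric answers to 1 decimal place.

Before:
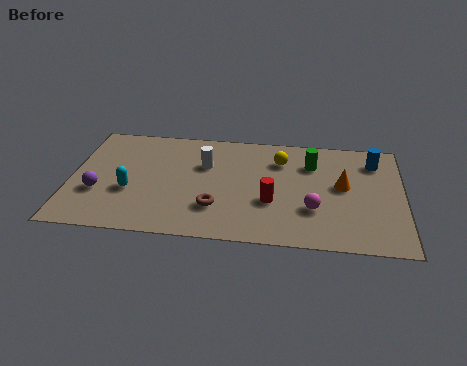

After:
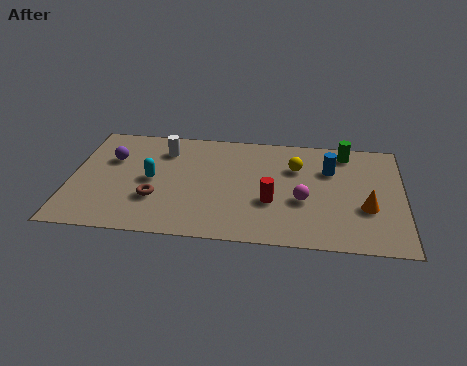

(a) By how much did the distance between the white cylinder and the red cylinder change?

+1.8

Before: roughly 3.3 units apart; after: 5.1. That's 1.8 units further apart.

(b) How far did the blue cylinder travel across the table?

1.8

From (11.6, 5.6) to (9.9, 4.9), the blue cylinder covered √(1.7² + 0.7²) ≈ 1.8 units.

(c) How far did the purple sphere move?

2.2

The purple sphere moved from about (1.1, 2.5) to (1.5, 4.7), a distance of √(0.4² + 2.2²) ≈ 2.2.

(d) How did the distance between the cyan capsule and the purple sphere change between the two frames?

+0.8

The distance was about 1.2 in the first image and 2.0 in the second, so they moved 0.8 units further apart.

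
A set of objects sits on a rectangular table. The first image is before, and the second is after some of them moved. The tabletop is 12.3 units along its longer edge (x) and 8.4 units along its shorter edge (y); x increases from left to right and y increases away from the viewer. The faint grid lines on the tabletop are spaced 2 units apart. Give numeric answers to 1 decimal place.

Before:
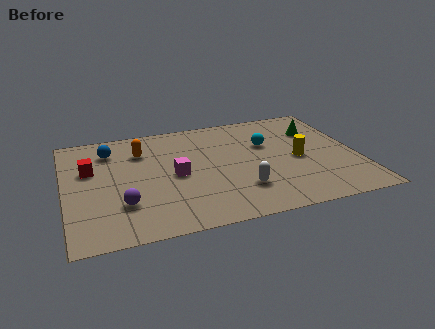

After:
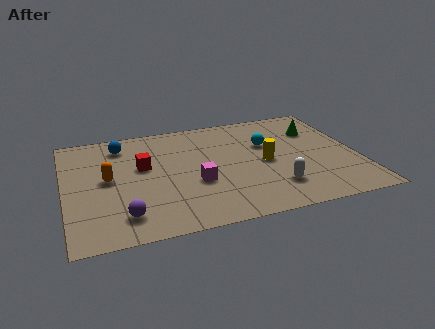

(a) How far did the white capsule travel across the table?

1.4

From (7.2, 2.2) to (8.6, 2.0), the white capsule covered √(1.4² + 0.2²) ≈ 1.4 units.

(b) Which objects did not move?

the green cone and the cyan sphere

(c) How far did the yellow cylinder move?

1.4

The yellow cylinder was near (9.8, 3.9) before and (8.4, 4.0) after, so it travelled √(1.4² + 0.1²) ≈ 1.4 units.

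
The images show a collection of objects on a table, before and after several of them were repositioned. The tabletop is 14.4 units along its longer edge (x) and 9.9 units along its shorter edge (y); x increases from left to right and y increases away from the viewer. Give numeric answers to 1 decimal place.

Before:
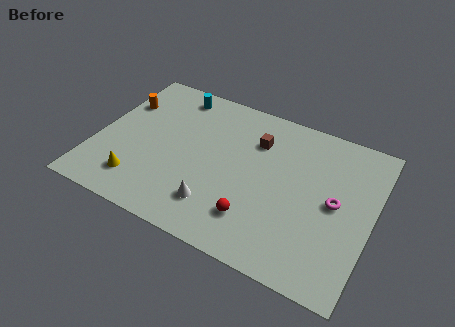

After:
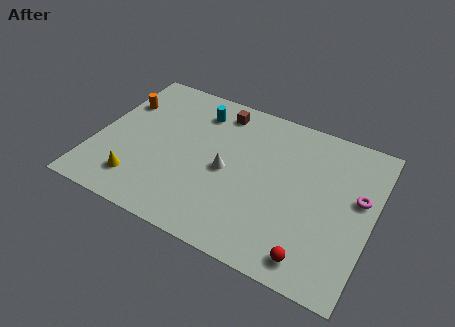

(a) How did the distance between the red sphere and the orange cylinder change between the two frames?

+3.2

They were about 9.1 units apart before and 12.3 after — 3.2 units further apart.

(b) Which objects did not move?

the yellow cone and the orange cylinder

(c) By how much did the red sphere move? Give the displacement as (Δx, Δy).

(3.1, -1.0)

From the two frames, the red sphere sits at roughly (8.7, 2.3) before and (11.8, 1.3) after.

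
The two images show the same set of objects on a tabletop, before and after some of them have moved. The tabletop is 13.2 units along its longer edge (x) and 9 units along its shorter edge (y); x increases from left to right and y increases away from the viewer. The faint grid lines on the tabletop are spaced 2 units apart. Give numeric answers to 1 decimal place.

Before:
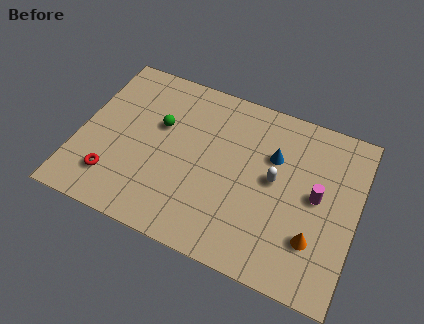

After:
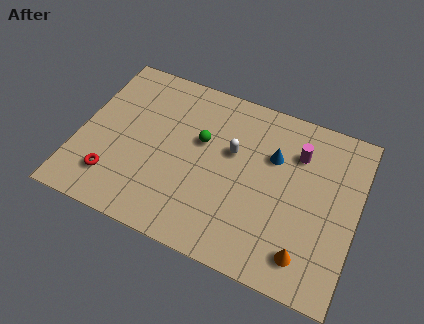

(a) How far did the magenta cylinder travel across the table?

2.2

The magenta cylinder was near (11.3, 4.7) before and (10.2, 6.6) after, so it travelled √(1.1² + 1.9²) ≈ 2.2 units.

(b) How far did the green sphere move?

2.0

The green sphere moved from about (3.7, 5.6) to (5.7, 5.5), a distance of √(2.0² + 0.1²) ≈ 2.0.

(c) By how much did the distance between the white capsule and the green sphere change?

-4.2

The distance was about 5.7 in the first image and 1.5 in the second, so they moved 4.2 units closer together.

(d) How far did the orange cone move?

0.9

From (11.4, 2.5) to (11.1, 1.6), the orange cone covered √(0.3² + 0.9²) ≈ 0.9 units.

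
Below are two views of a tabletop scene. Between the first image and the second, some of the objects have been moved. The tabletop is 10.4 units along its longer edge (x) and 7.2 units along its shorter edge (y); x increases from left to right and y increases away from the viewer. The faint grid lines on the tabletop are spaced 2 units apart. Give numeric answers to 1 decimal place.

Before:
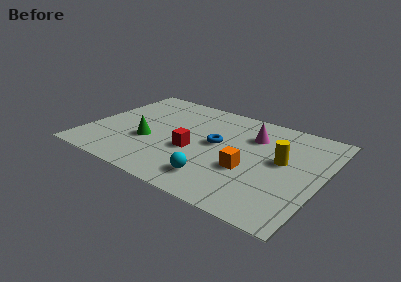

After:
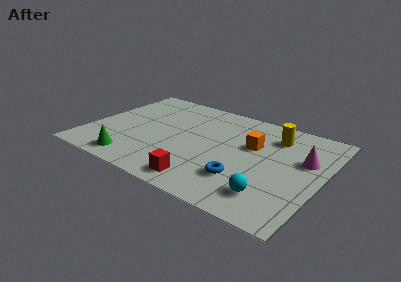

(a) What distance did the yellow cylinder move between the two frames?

1.7

The yellow cylinder moved from about (8.6, 4.0) to (8.0, 5.6), a distance of √(0.6² + 1.6²) ≈ 1.7.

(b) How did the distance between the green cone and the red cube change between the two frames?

+1.2

Before: roughly 2.0 units apart; after: 3.2. That's 1.2 units further apart.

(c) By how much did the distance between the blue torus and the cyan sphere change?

-1.1

They were about 2.5 units apart before and 1.4 after — 1.1 units closer together.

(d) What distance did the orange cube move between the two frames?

1.8

The orange cube was near (7.3, 2.7) before and (7.2, 4.5) after, so it travelled √(0.1² + 1.8²) ≈ 1.8 units.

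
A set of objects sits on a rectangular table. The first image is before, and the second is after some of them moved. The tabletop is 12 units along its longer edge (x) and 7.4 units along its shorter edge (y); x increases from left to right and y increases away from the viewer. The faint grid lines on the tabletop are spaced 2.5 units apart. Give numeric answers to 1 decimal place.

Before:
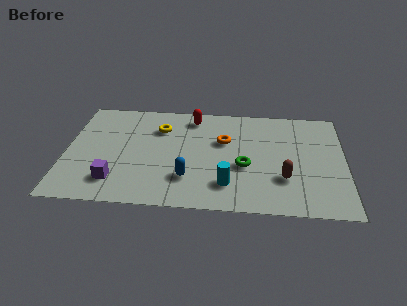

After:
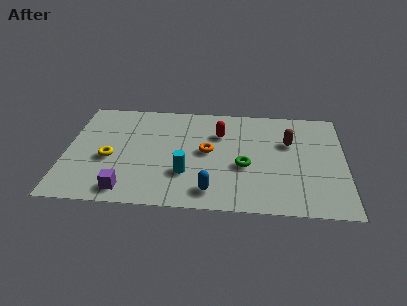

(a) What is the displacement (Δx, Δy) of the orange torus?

(-0.7, -0.8)

The orange torus started near (6.8, 4.7) and ended near (6.1, 3.9).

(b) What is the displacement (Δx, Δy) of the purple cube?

(0.5, -0.6)

From the two frames, the purple cube sits at roughly (2.2, 1.6) before and (2.7, 1.0) after.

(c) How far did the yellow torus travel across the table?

3.1

The yellow torus was near (4.0, 5.4) before and (1.9, 3.1) after, so it travelled √(2.1² + 2.3²) ≈ 3.1 units.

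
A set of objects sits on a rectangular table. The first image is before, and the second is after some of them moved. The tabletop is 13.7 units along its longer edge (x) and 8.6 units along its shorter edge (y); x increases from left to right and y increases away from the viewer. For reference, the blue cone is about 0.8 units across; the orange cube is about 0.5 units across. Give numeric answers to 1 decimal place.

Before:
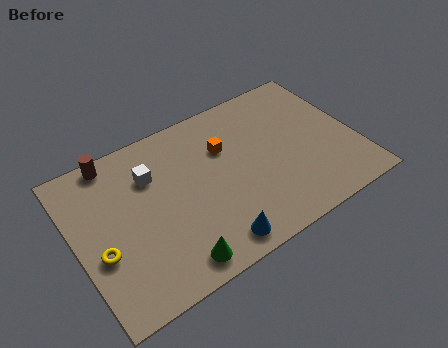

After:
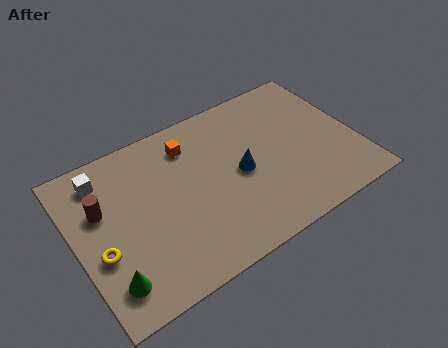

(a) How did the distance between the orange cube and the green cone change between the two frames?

+1.2

Before: roughly 5.7 units apart; after: 6.9. That's 1.2 units further apart.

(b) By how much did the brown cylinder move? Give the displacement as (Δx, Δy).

(-0.9, -2.3)

From the two frames, the brown cylinder sits at roughly (2.3, 7.8) before and (1.4, 5.5) after.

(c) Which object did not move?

the yellow torus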